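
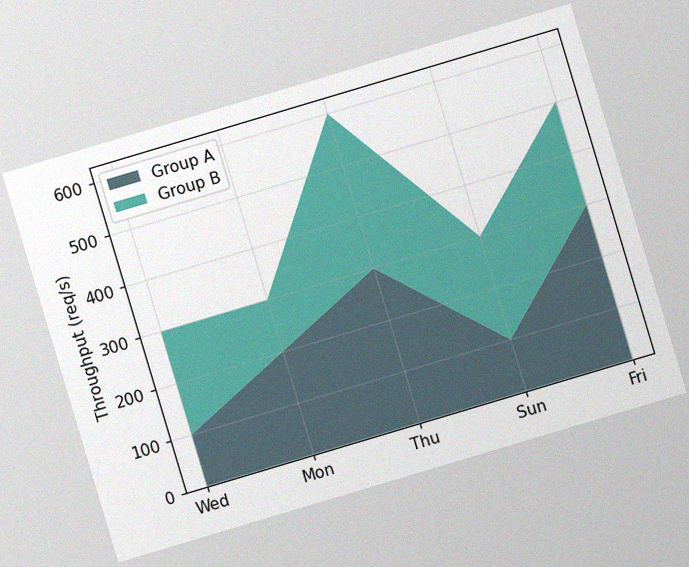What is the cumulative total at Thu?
600req/s

The chart is tilted about 17° counter-clockwise, with some photo noise. The stacked total at Thu reaches 600req/s.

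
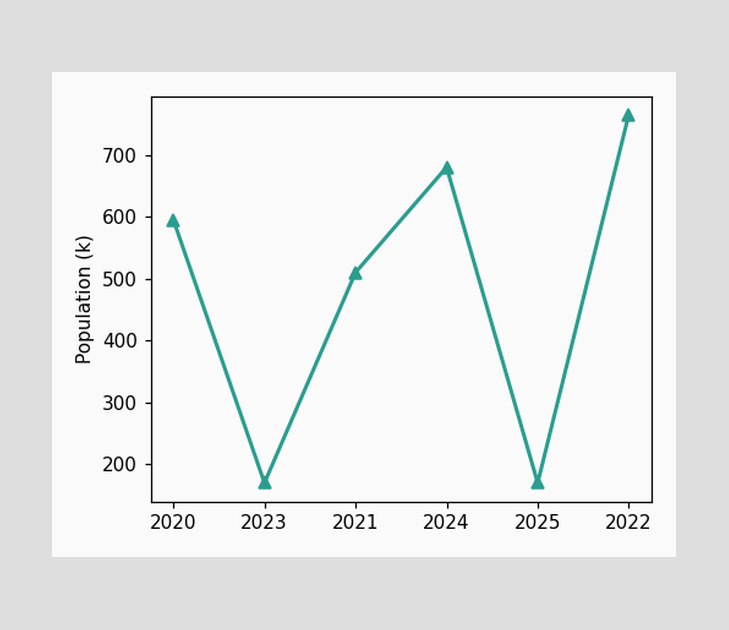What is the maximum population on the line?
The highest point is at 2022, and reading across to the y-axis gives 765k.

765k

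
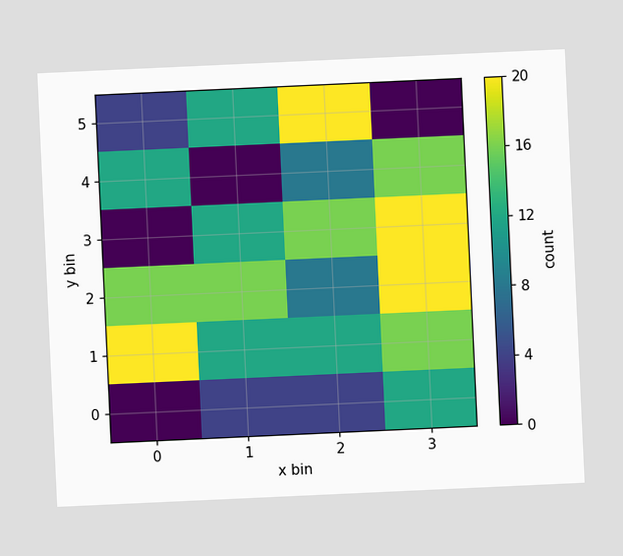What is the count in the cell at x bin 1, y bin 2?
16

The chart is tilted about 3° counter-clockwise. Matching the cell (1, 2) against the colorbar gives 16.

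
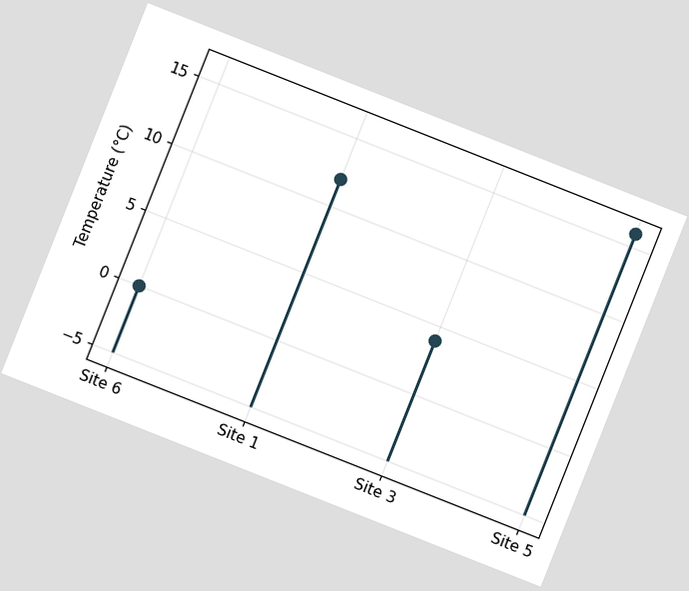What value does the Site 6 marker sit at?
The chart is tilted about 22° clockwise. The Site 6 marker sits at 0°C.

0°C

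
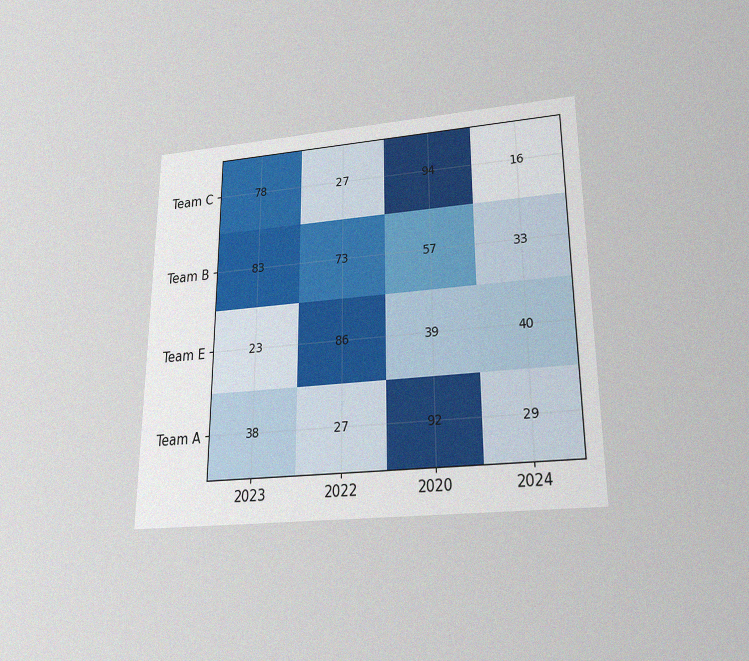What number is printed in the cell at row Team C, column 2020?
The chart is viewed slightly from below, with some photo noise. The (Team C, 2020) cell reads 94.

94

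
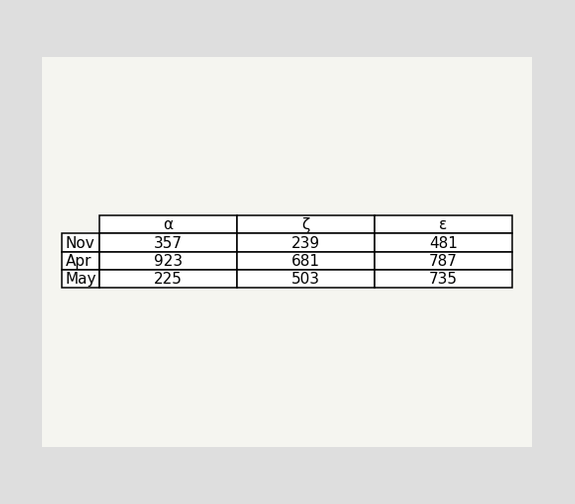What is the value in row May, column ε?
The (May, ε) cell reads 735.

735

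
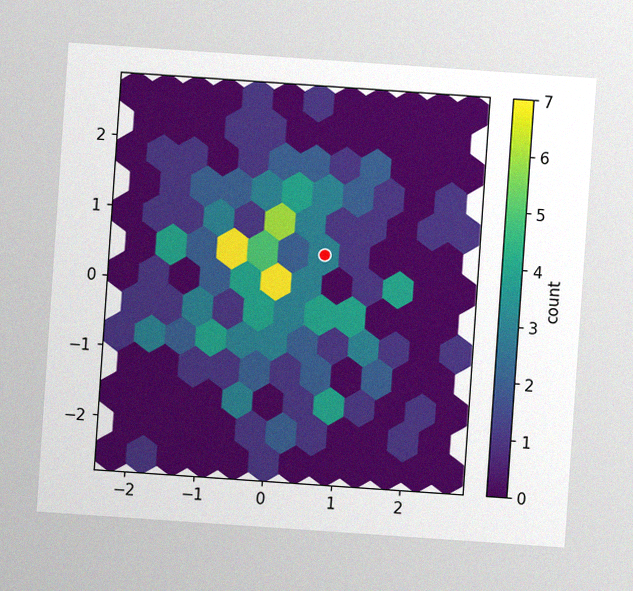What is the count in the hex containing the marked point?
The chart is tilted about 4° clockwise, with some photo noise. The marked hex reads 3 on the colorbar.

3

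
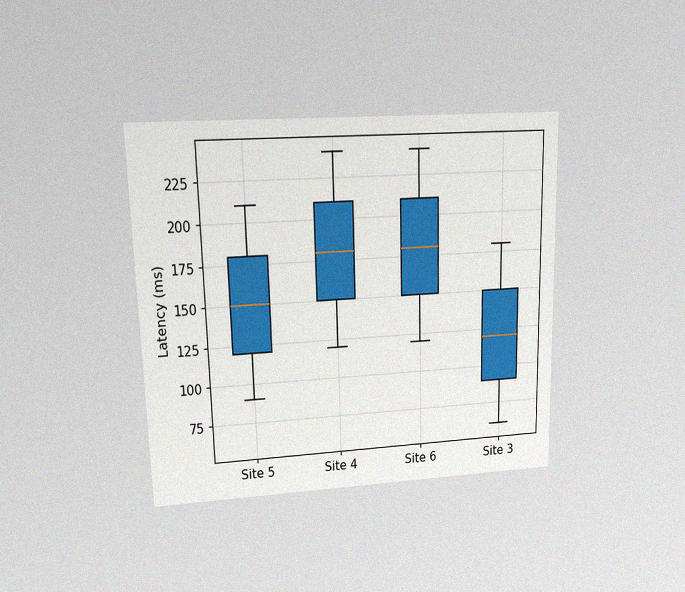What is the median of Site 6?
The chart is viewed at a slight angle, with some photo noise. The median line in the Site 6 box sits at 180ms.

180ms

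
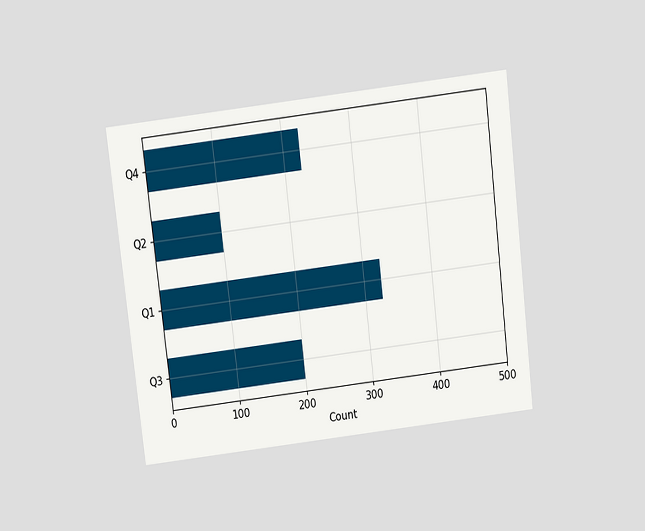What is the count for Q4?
The chart is tilted about 7° counter-clockwise and viewed slightly from above. Reading along the chart's x-axis, the Q4 bar reaches 225.

225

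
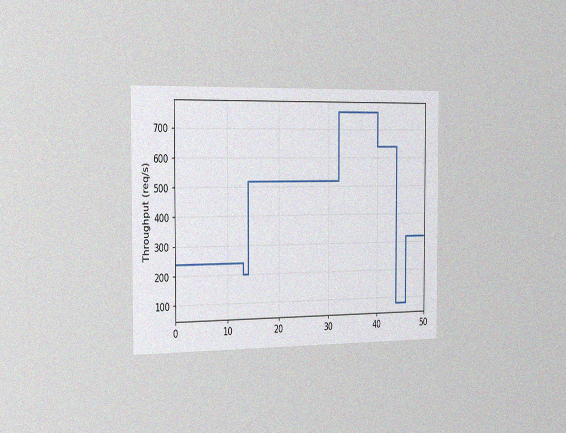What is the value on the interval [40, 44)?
640req/s

The chart is viewed slightly from the left, with some photo noise. On [40, 44) the step sits at 640req/s.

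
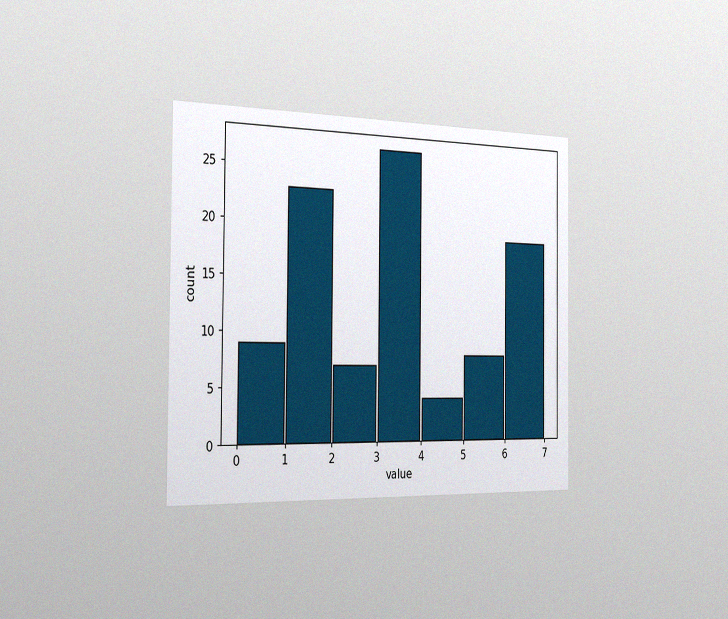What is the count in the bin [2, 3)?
The chart is viewed slightly from the left, with some photo noise. The [2, 3) bin has height 7.

7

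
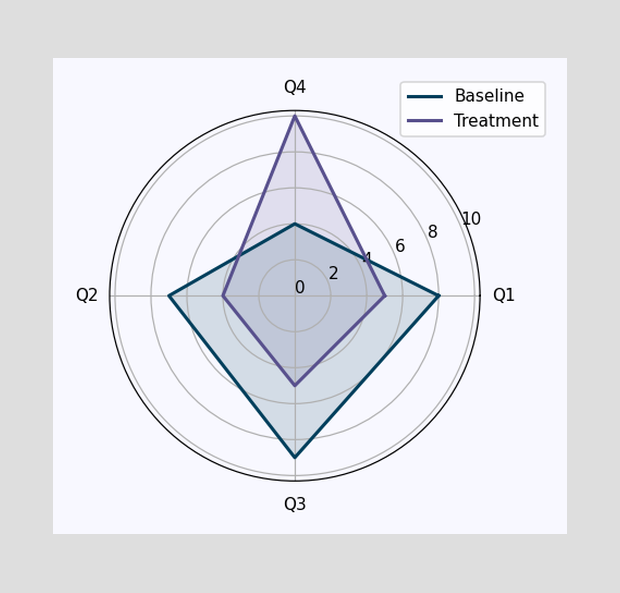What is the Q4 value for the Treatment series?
On the Q4 axis, Treatment reaches 10.

10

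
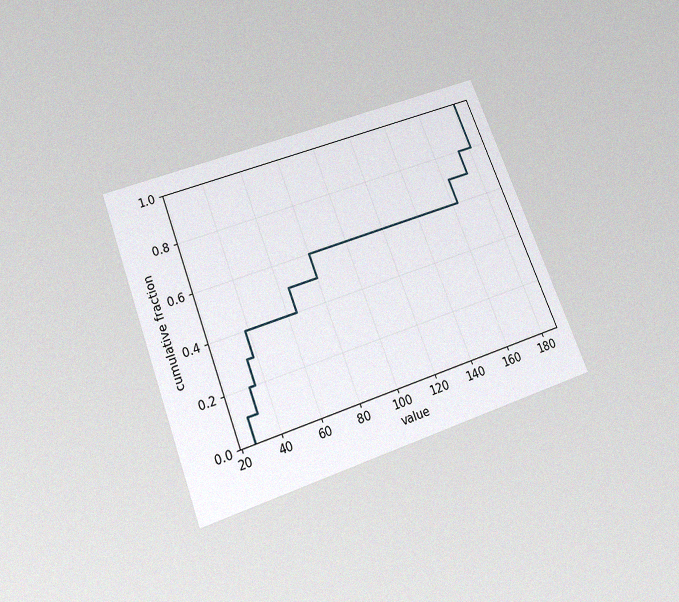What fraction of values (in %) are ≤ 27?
The chart is tilted about 21° counter-clockwise and viewed slightly from below, with some photo noise. At x=27 the ECDF step is at 10%.

10%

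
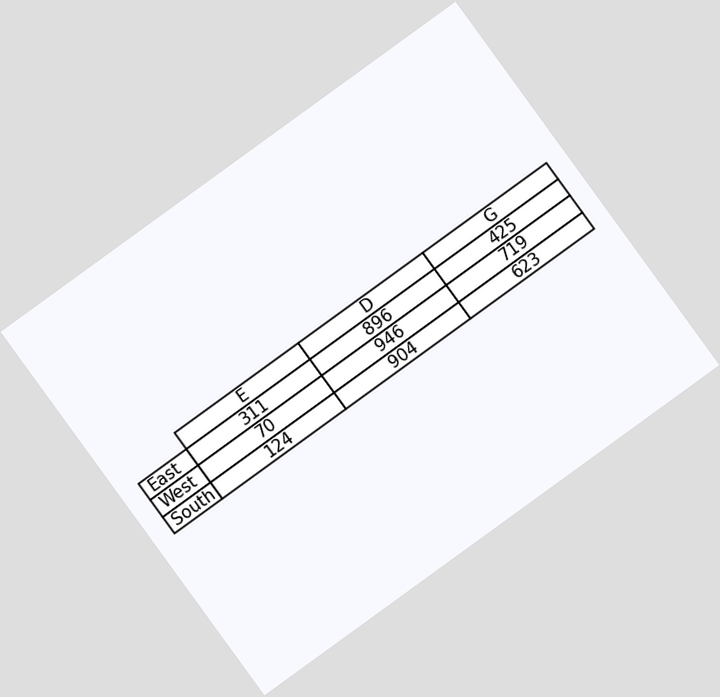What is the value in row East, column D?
The chart is tilted about 36° counter-clockwise. The (East, D) cell reads 896.

896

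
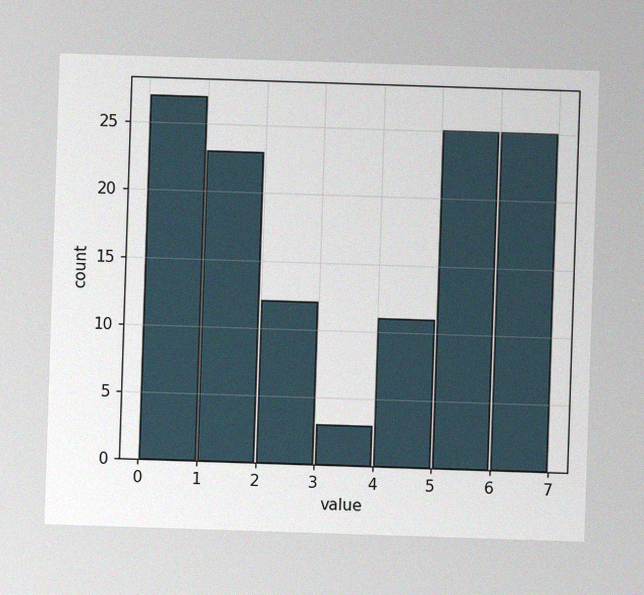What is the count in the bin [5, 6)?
The image has some photo noise and uneven lighting. The [5, 6) bin has height 25.

25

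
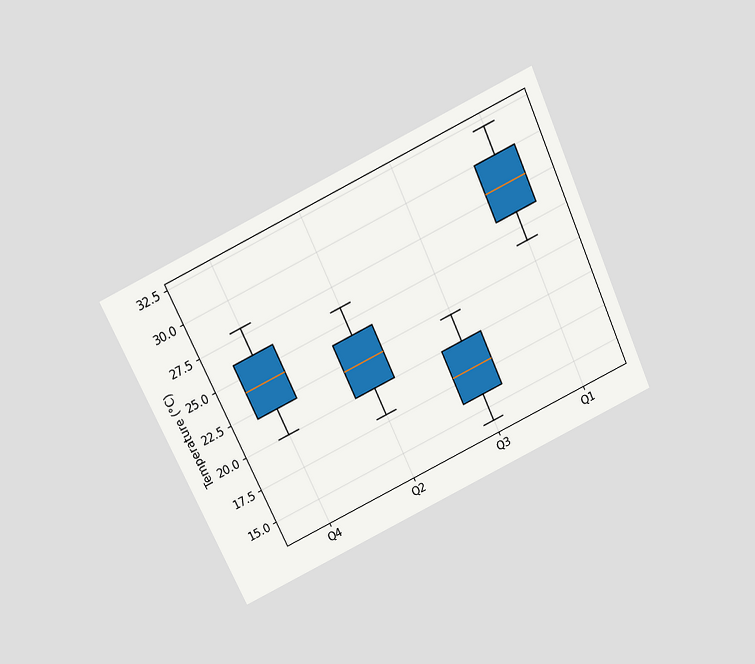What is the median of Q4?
The chart is tilted about 25° counter-clockwise and viewed slightly from above. The median line in the Q4 box sits at 24°C.

24°C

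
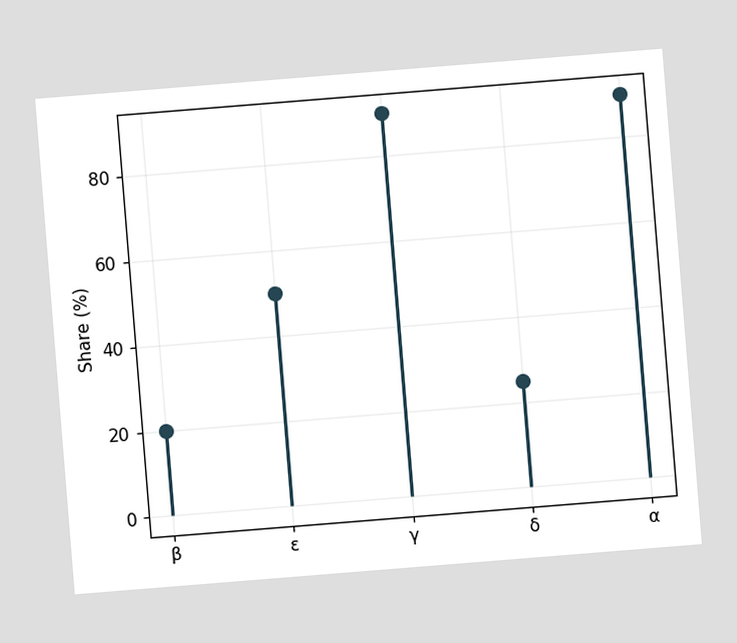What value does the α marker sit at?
90%

The chart is tilted about 5° counter-clockwise. The α marker sits at 90%.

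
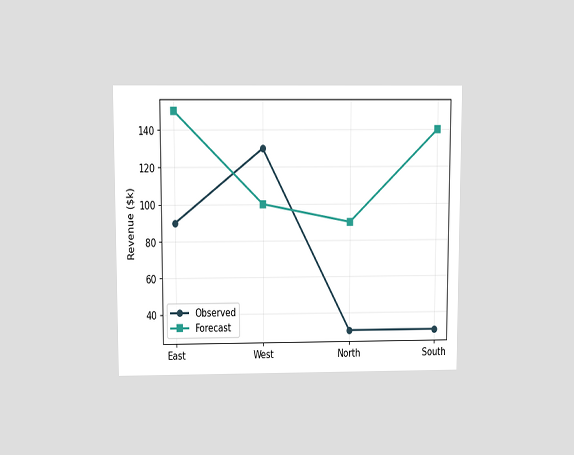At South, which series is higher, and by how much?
The chart is viewed slightly from above. At South, Forecast sits above the other line by $110k.

Forecast, by $110k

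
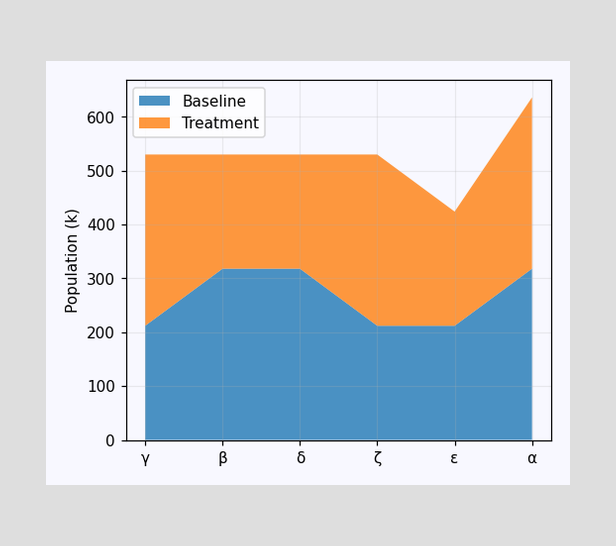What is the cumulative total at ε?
The stacked total at ε reaches 424k.

424k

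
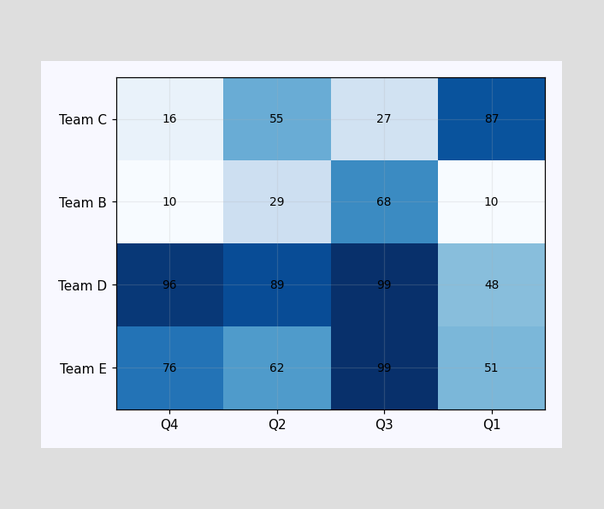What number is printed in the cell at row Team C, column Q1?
87

The (Team C, Q1) cell reads 87.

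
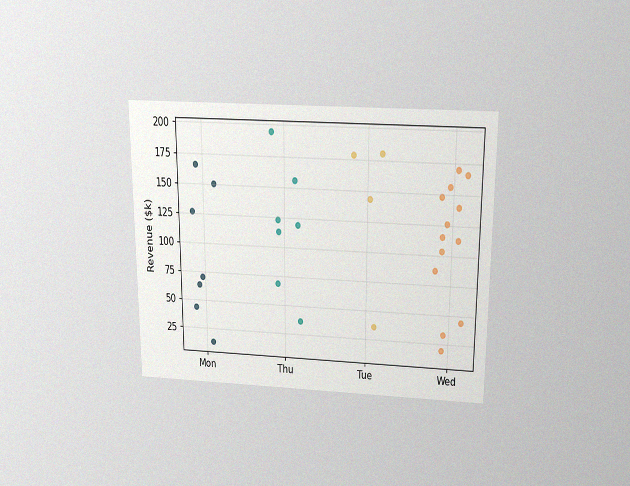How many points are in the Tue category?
The chart is viewed slightly from above, with some photo noise. Counting the markers in the Tue column gives 4.

4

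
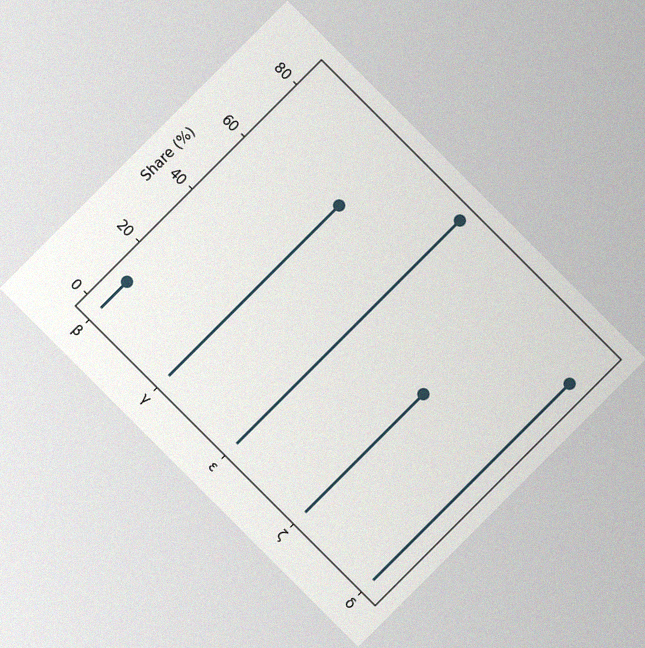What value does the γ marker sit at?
65%

The chart is tilted about 45° clockwise, with some photo noise. The γ marker sits at 65%.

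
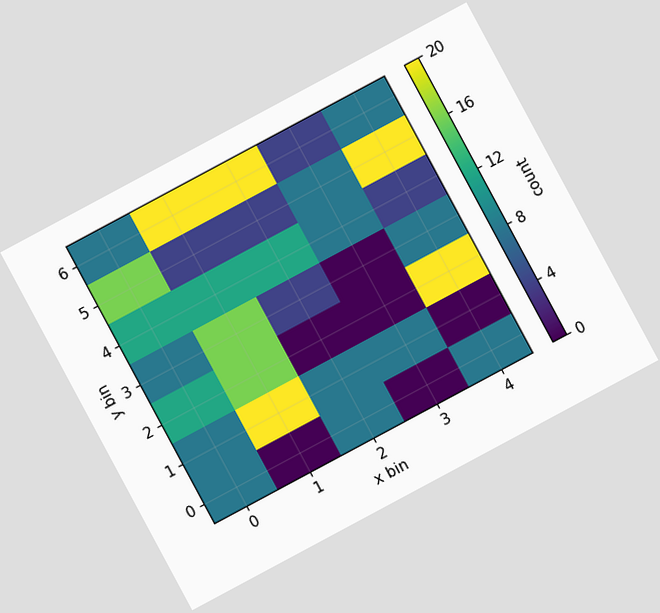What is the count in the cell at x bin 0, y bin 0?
8

The chart is tilted about 28° counter-clockwise. Matching the cell (0, 0) against the colorbar gives 8.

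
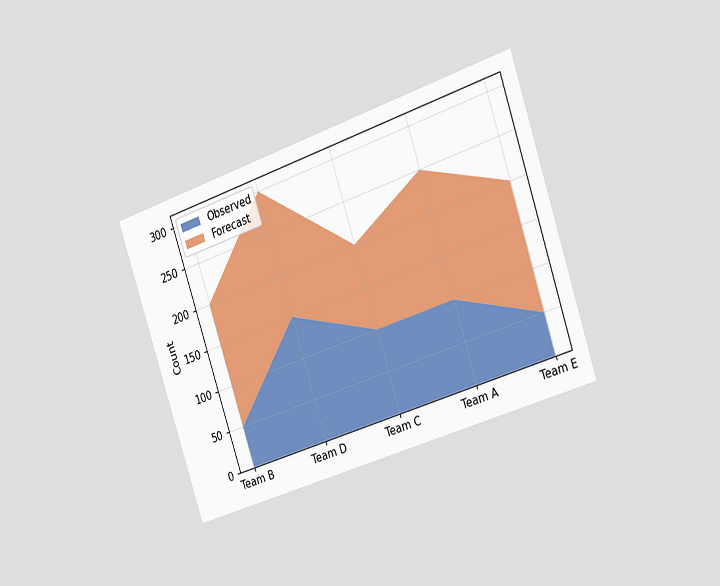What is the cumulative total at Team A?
250

The chart is tilted about 19° counter-clockwise and viewed slightly from the right. The stacked total at Team A reaches 250.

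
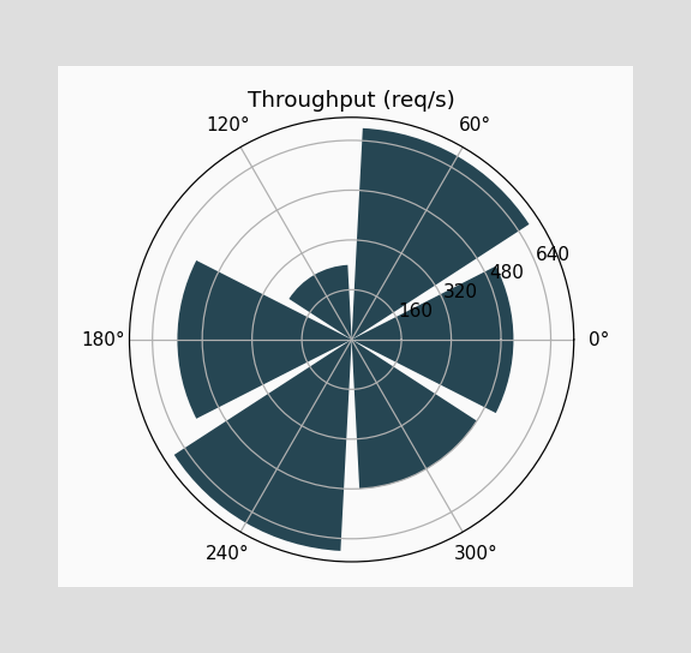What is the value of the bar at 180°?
560req/s

The bar at 180° reaches 560req/s on the radial axis.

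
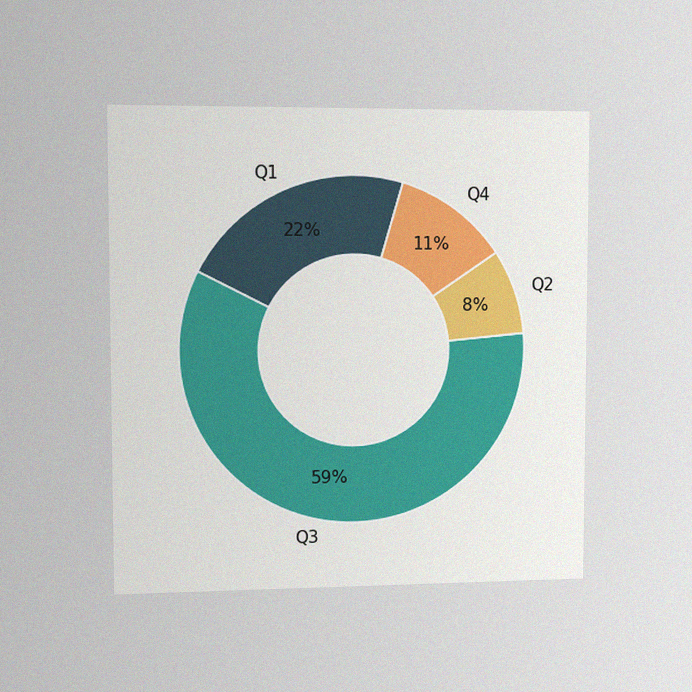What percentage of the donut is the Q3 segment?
59%

The chart is viewed slightly from the left, with some photo noise. The Q3 segment takes up 59% of the ring.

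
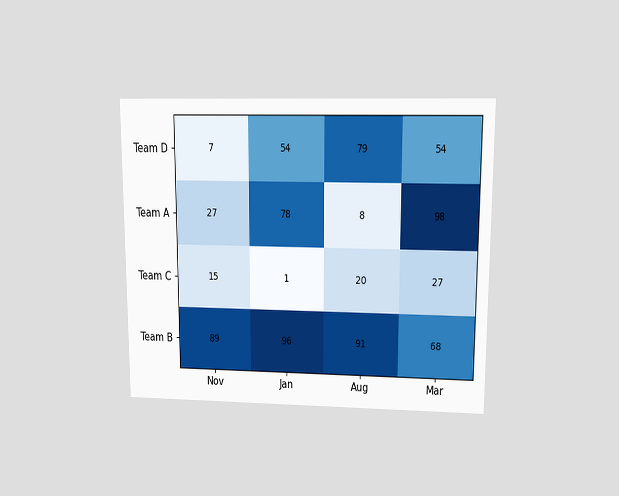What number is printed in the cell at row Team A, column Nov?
27

The chart is viewed at a slight angle. The (Team A, Nov) cell reads 27.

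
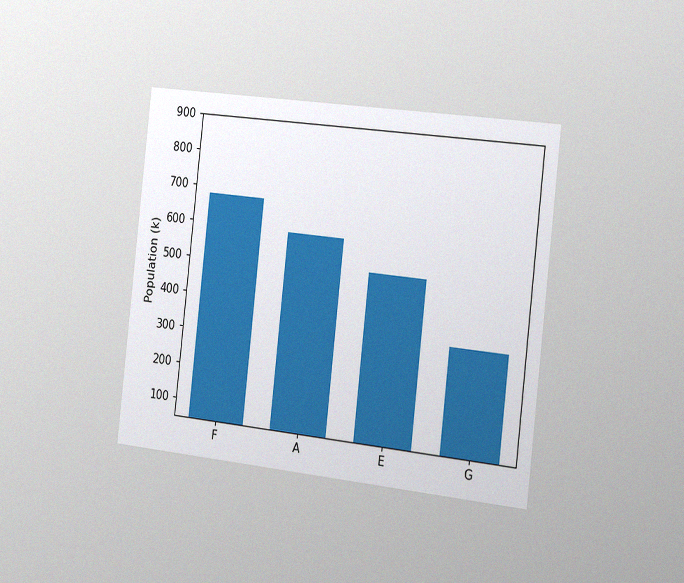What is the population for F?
680k

The chart is tilted about 6° clockwise and viewed slightly from the right, with some photo noise. Reading along the chart's y-axis, the F bar reaches 680k.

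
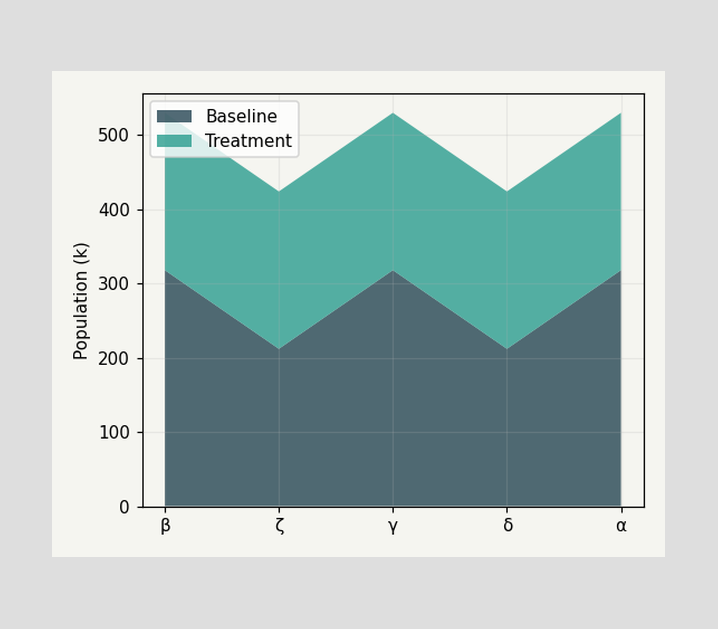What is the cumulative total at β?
The stacked total at β reaches 530k.

530k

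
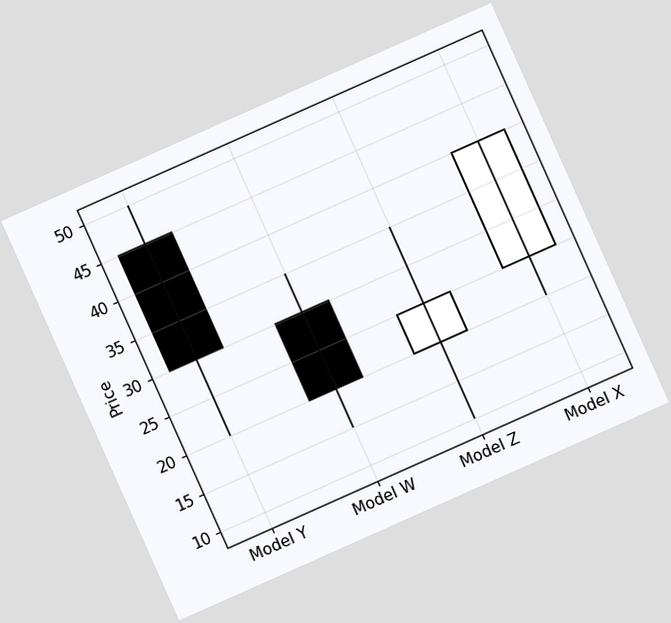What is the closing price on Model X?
40

The chart is tilted about 24° counter-clockwise. The Model X candle closes at 40.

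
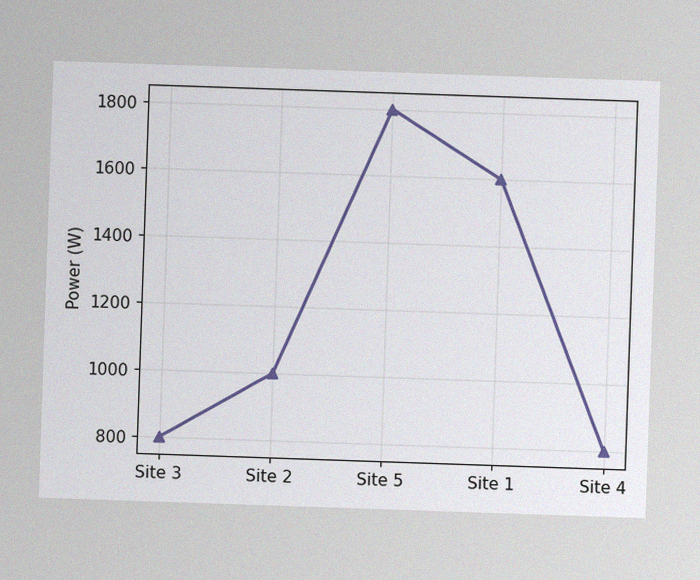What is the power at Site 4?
800W

The image has some photo noise and uneven lighting. At Site 4, the line is at 800W.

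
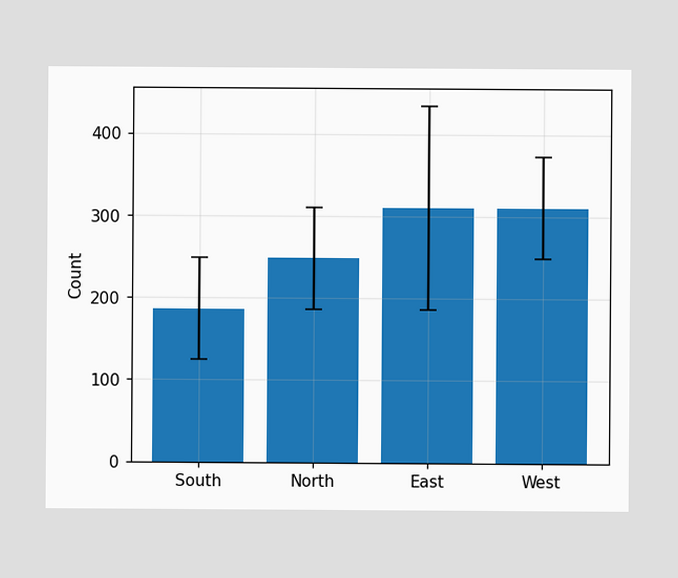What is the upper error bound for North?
The North bar's upper whisker reaches 310.

310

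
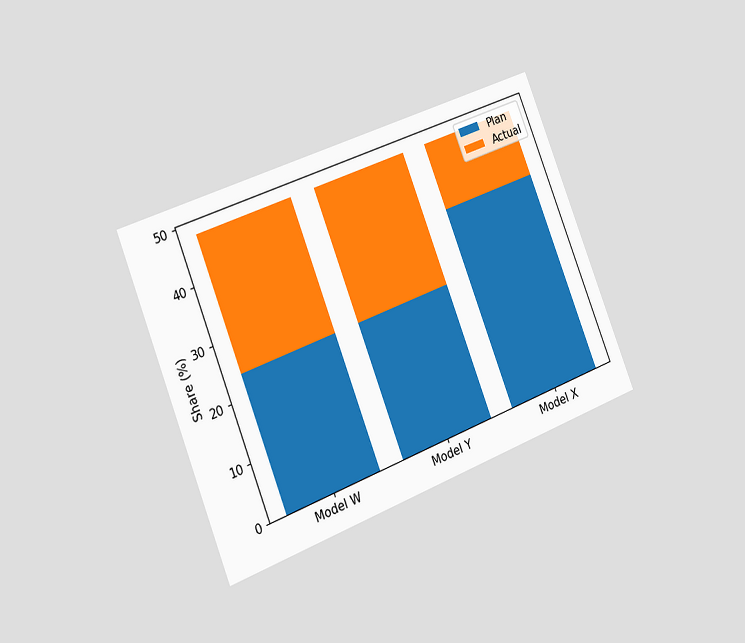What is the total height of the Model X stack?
48%

The chart is tilted about 21° counter-clockwise and viewed slightly from the left. The Model X stack's top reaches 48% on the y-axis.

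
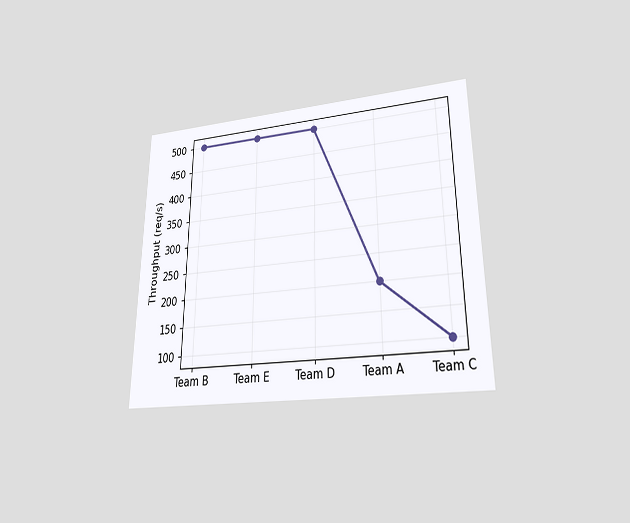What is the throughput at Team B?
500req/s

The chart is viewed at a slight angle. At Team B, the line is at 500req/s.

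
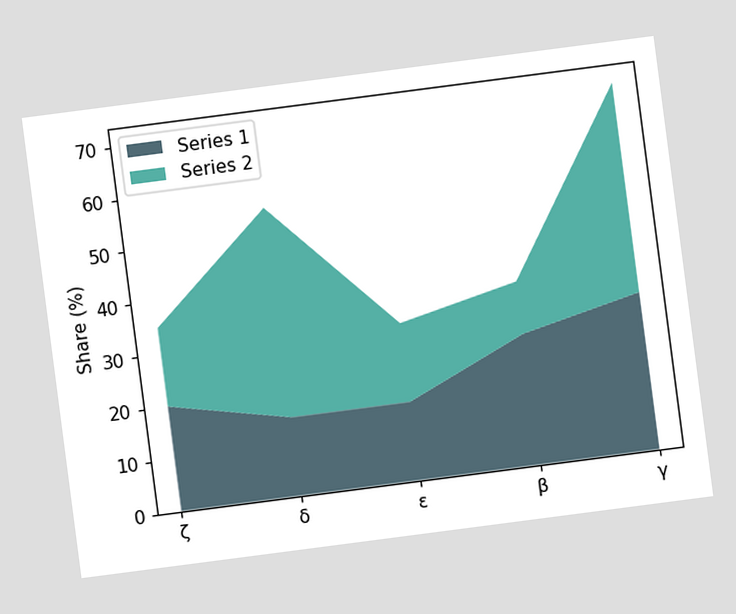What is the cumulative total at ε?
The chart is tilted about 7° counter-clockwise. The stacked total at ε reaches 30%.

30%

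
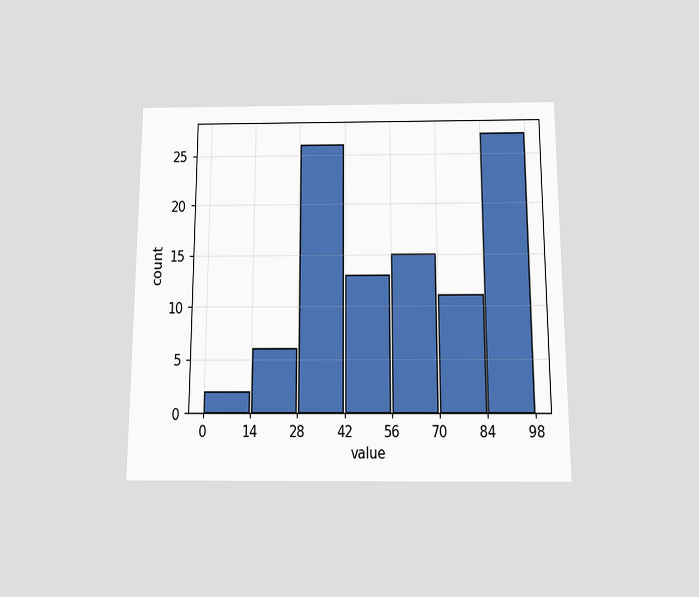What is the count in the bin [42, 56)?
13

The chart is viewed slightly from below. The [42, 56) bin has height 13.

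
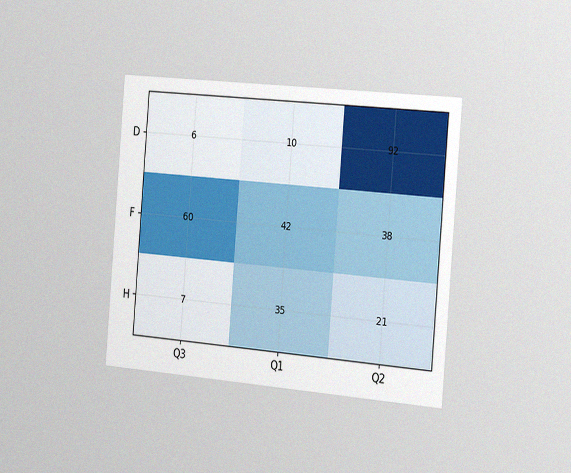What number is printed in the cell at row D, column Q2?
92

The chart is tilted about 5° clockwise and viewed slightly from the right, with some photo noise. The (D, Q2) cell reads 92.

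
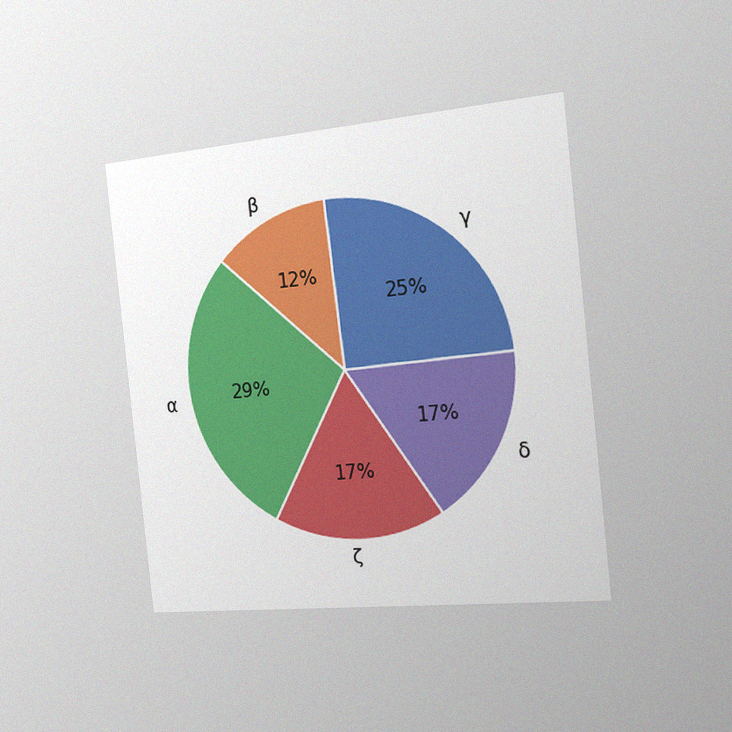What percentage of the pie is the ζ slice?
17%

The chart is tilted about 6° counter-clockwise and viewed slightly from the right, with some photo noise. The ζ slice takes up 17% of the pie.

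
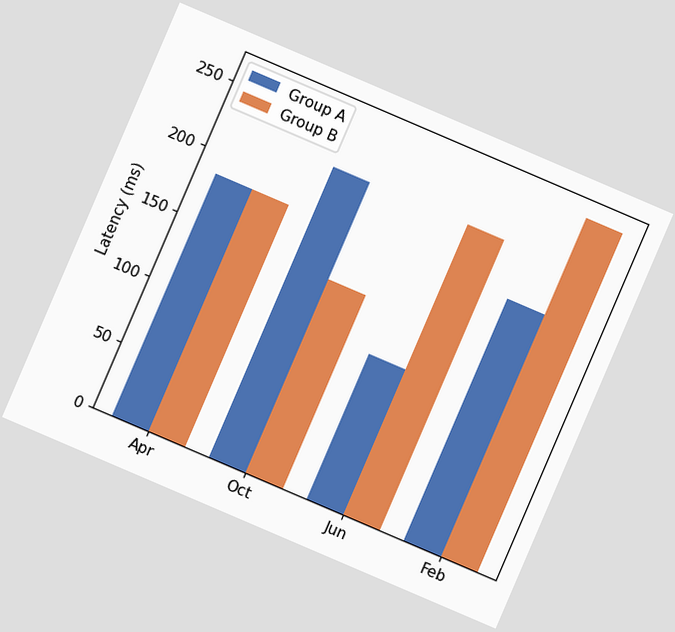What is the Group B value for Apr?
The chart is tilted about 23° clockwise. The Group B bar at Apr reaches 185ms on the y-axis.

185ms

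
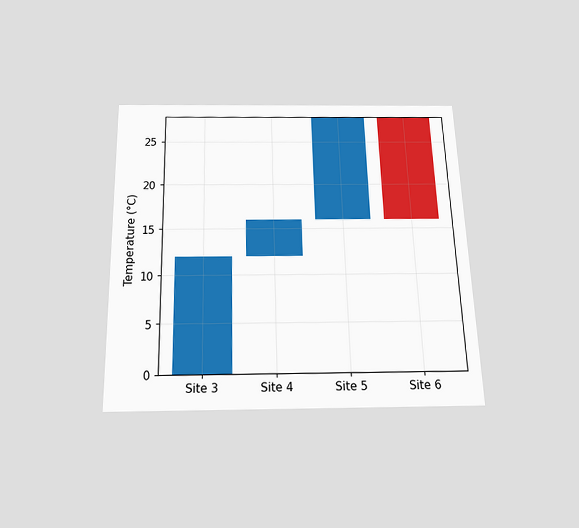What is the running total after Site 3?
12°C

The chart is viewed slightly from below. After Site 3 the running total reaches 12°C.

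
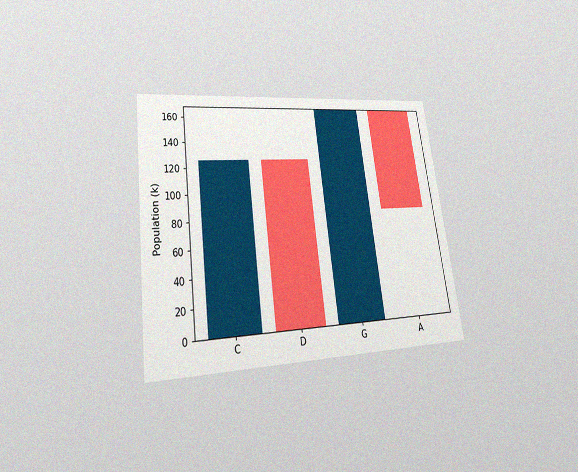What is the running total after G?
168k

The chart is tilted about 8° counter-clockwise and viewed at a slight angle, with some photo noise. After G the running total reaches 168k.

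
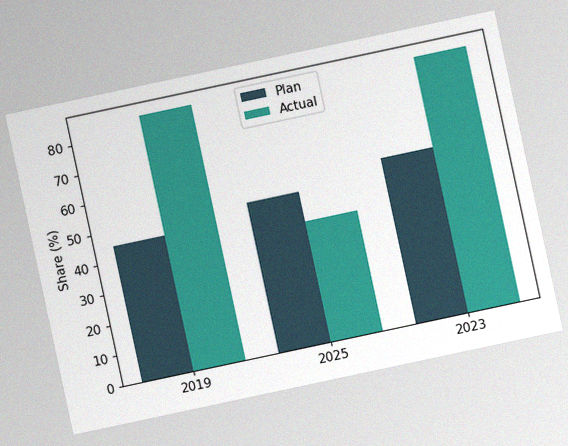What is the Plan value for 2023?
55%

The chart is tilted about 12° counter-clockwise, with some photo noise. The Plan bar at 2023 reaches 55% on the y-axis.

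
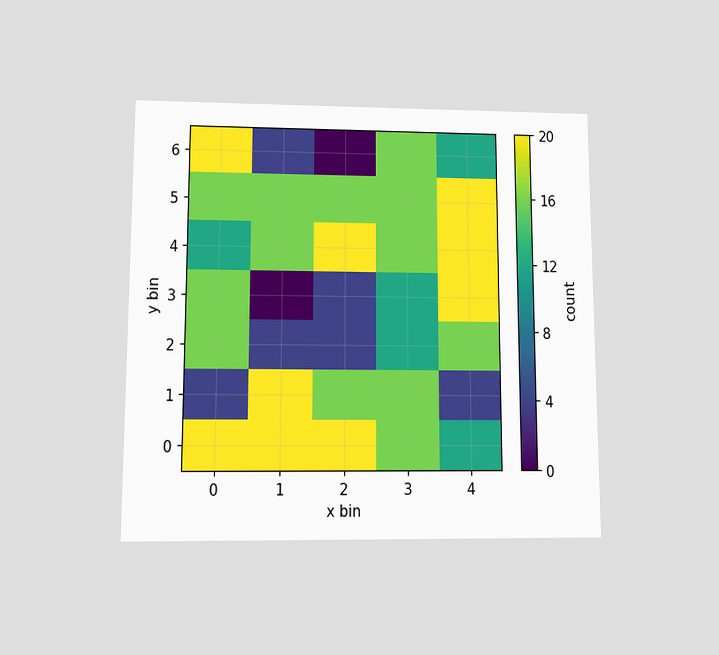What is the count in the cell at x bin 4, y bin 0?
12

The chart is viewed at a slight angle. Matching the cell (4, 0) against the colorbar gives 12.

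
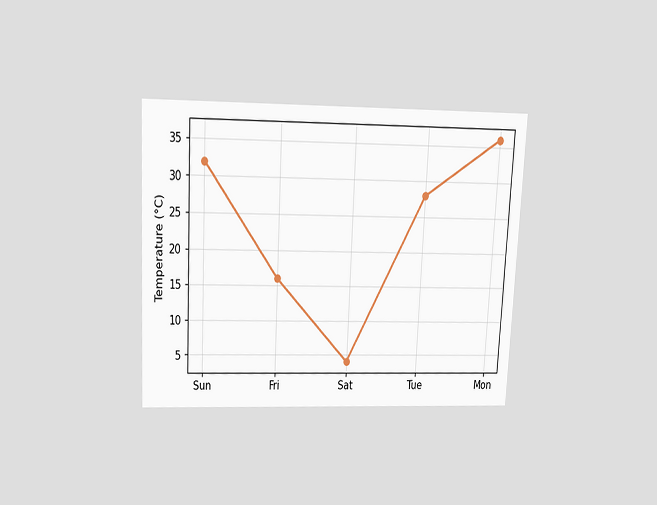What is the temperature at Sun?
32°C

The chart is tilted about 3° clockwise and viewed slightly from above. At Sun, the line is at 32°C.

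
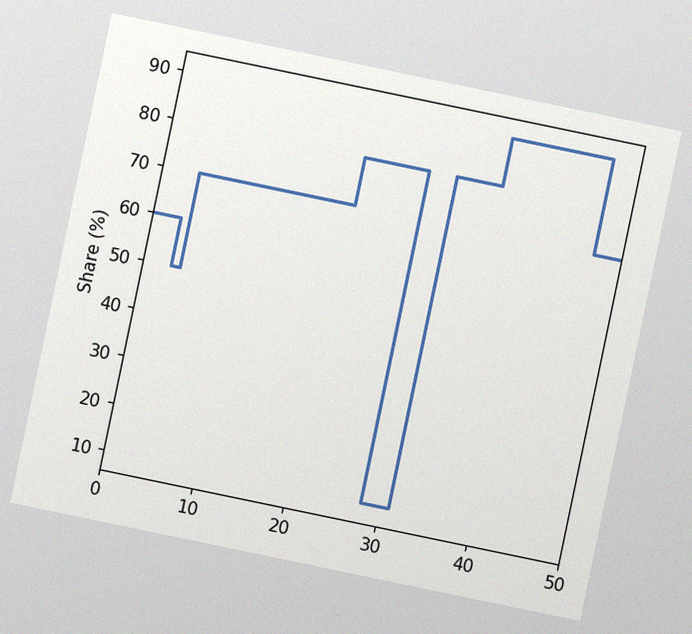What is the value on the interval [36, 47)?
The chart is tilted about 12° clockwise, with some photo noise. On [36, 47) the step sits at 90%.

90%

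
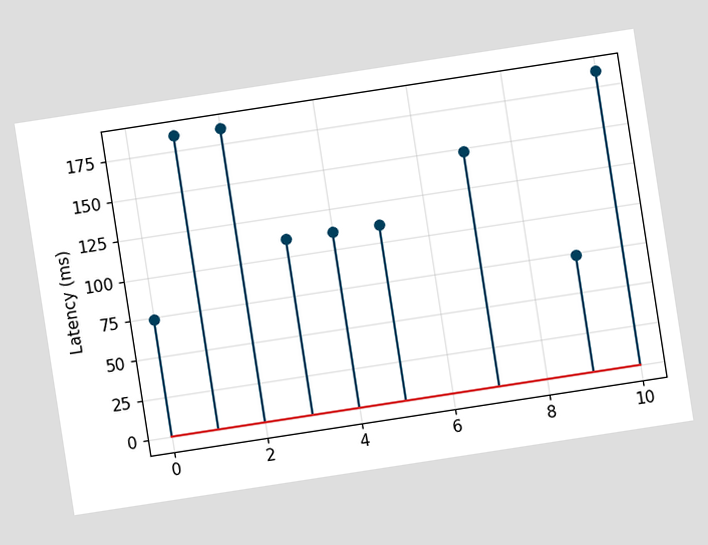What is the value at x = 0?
The chart is tilted about 9° counter-clockwise. The stem at x=0 reaches 74ms.

74ms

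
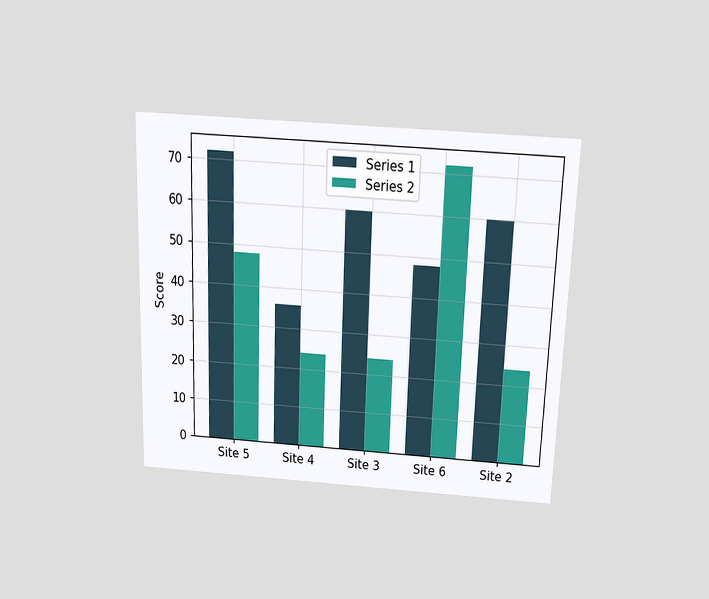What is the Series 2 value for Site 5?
48

The chart is viewed slightly from above. The Series 2 bar at Site 5 reaches 48 on the y-axis.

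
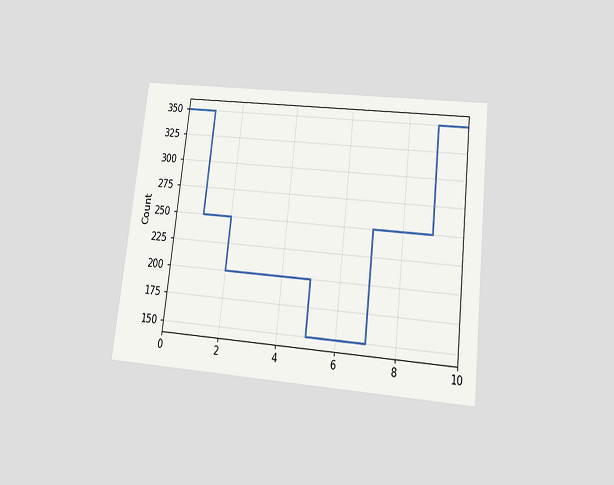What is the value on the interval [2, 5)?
200

The chart is tilted about 6° clockwise and viewed slightly from below. On [2, 5) the step sits at 200.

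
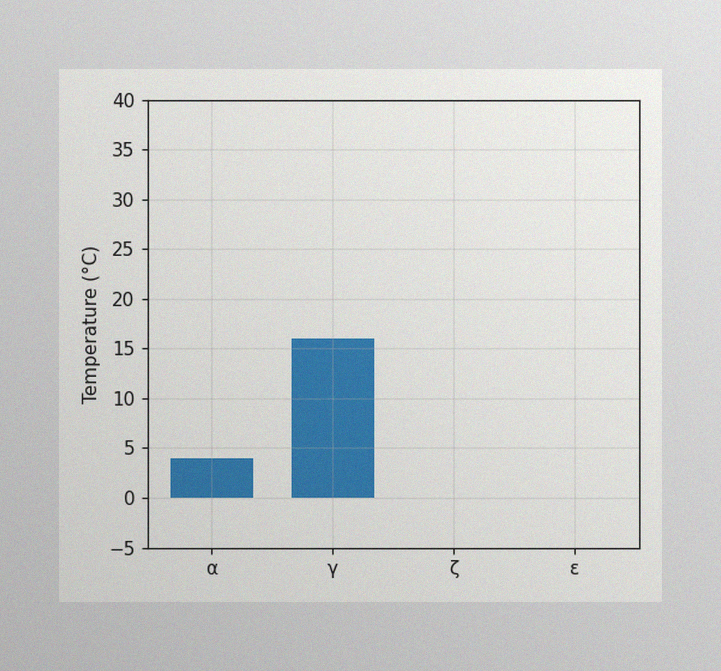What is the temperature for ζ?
0°C

The image has some photo noise and uneven lighting. Reading along the chart's y-axis, the ζ bar reaches 0°C.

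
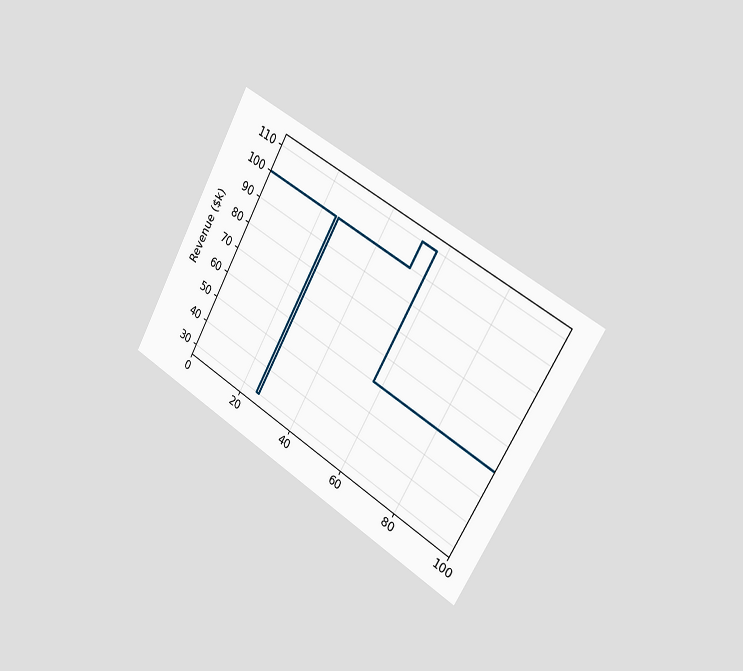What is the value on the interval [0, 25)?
$100k

The chart is tilted about 30° clockwise and viewed slightly from the right. On [0, 25) the step sits at $100k.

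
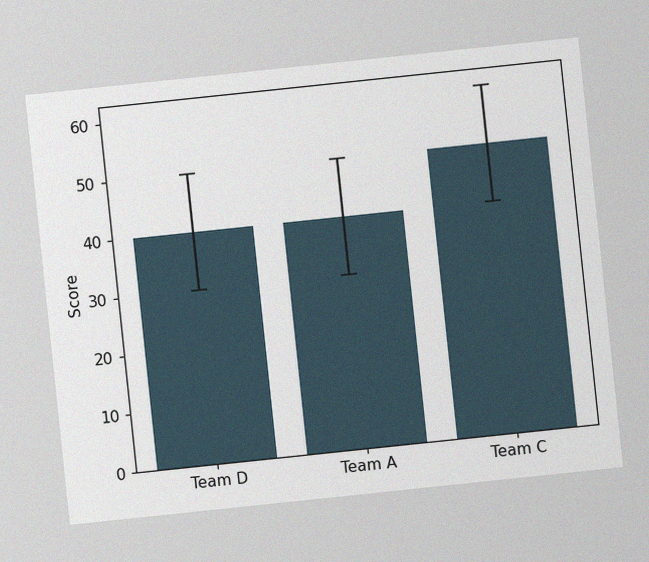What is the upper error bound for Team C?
The chart is tilted about 6° counter-clockwise, with some photo noise. The Team C bar's upper whisker reaches 60.

60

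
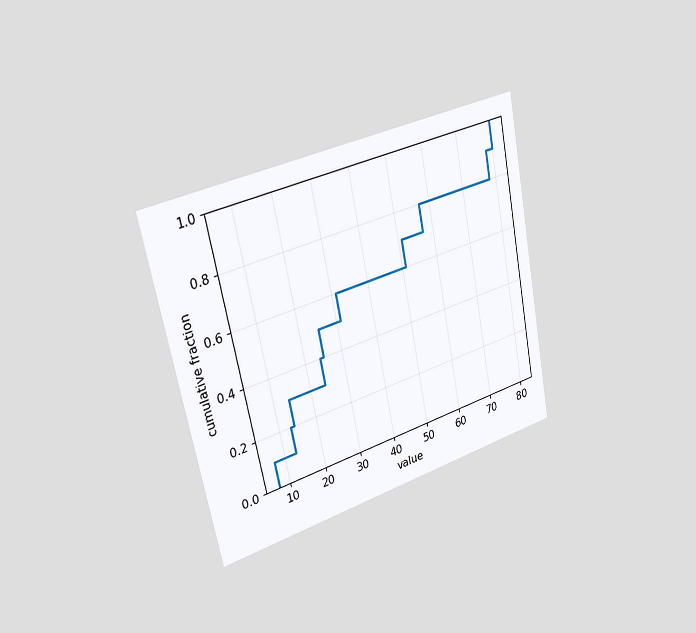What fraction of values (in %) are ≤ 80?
100%

The chart is tilted about 11° counter-clockwise and viewed slightly from the left. At x=80 the ECDF step is at 100%.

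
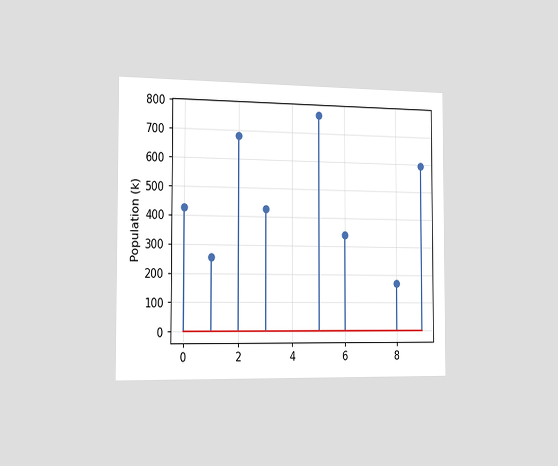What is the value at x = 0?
The chart is viewed slightly from the left. The stem at x=0 reaches 425k.

425k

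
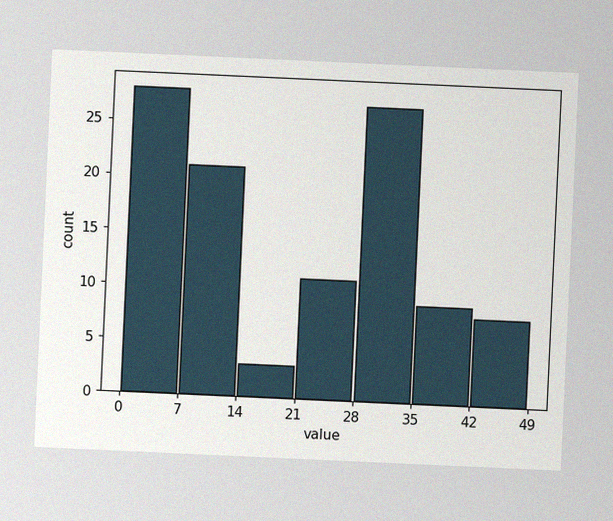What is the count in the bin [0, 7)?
28

The chart is tilted about 3° clockwise, with some photo noise. The [0, 7) bin has height 28.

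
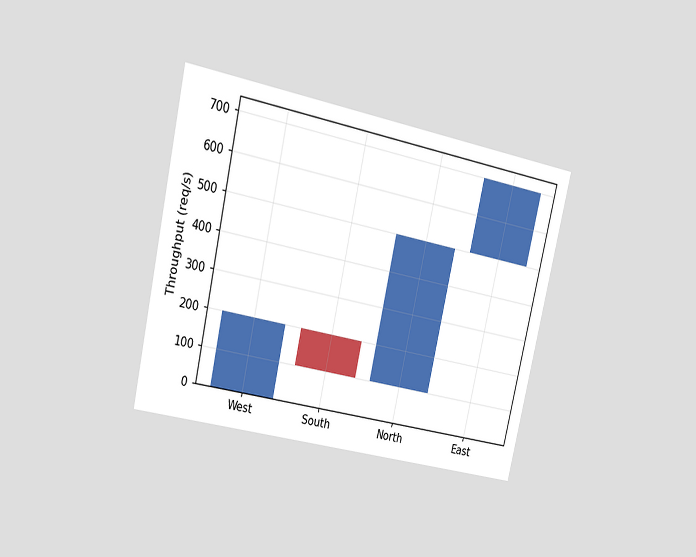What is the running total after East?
700req/s

The chart is tilted about 13° clockwise and viewed at a slight angle. After East the running total reaches 700req/s.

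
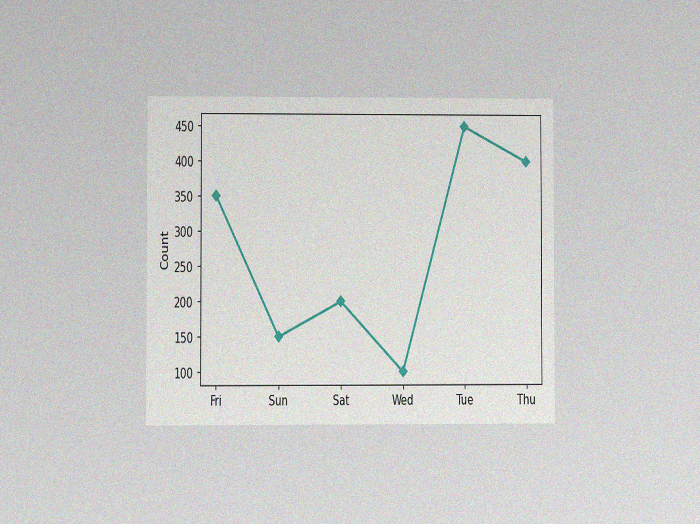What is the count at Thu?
400

The chart is viewed at a slight angle, with some photo noise. At Thu, the line is at 400.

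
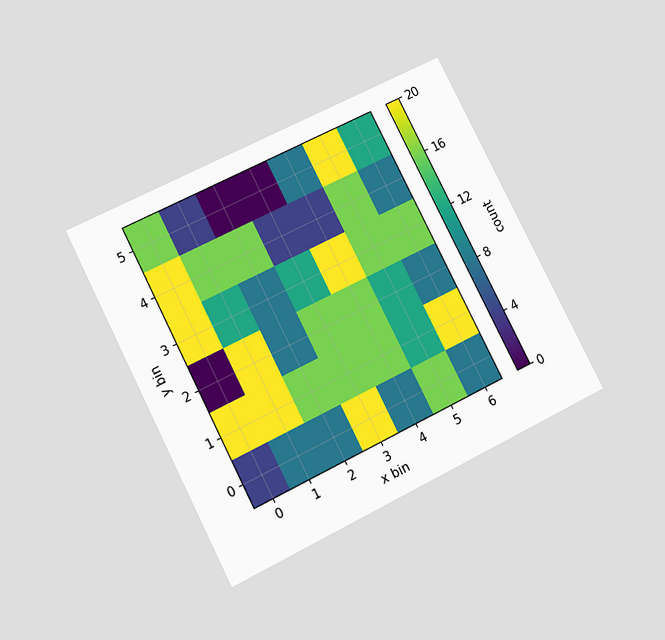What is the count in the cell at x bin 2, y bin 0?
8

The chart is tilted about 27° counter-clockwise and viewed at a slight angle. Matching the cell (2, 0) against the colorbar gives 8.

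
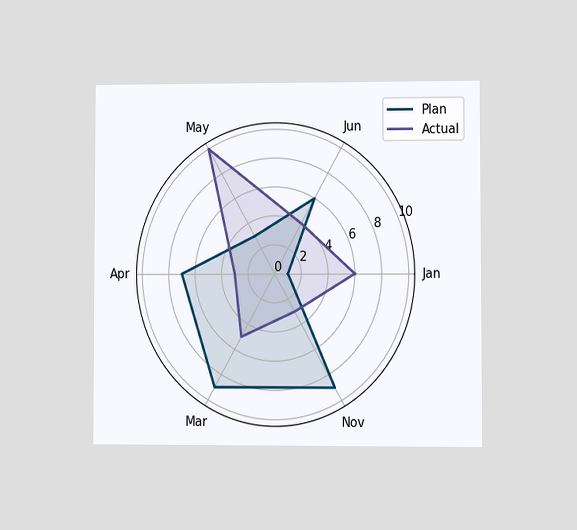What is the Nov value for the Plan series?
9

The chart is viewed at a slight angle. On the Nov axis, Plan reaches 9.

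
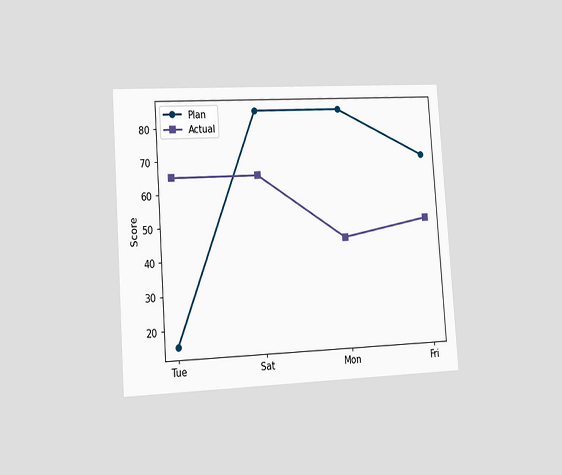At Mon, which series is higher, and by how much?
Plan, by 40

The chart is tilted about 4° counter-clockwise and viewed slightly from the left. At Mon, Plan sits above the other line by 40.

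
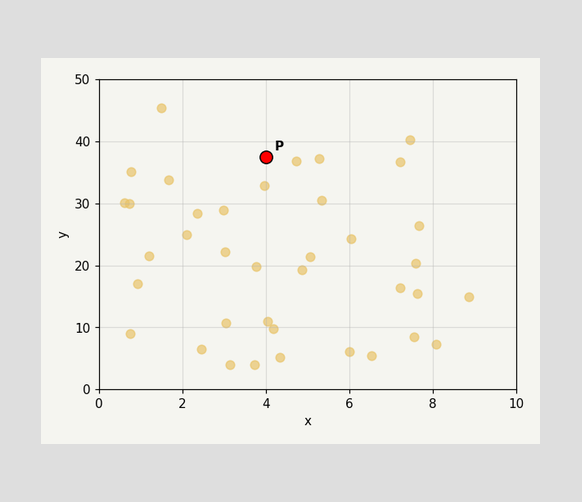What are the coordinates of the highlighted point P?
(4, 37.5)

Following the gridlines from P to each axis, P sits at (4, 37.5).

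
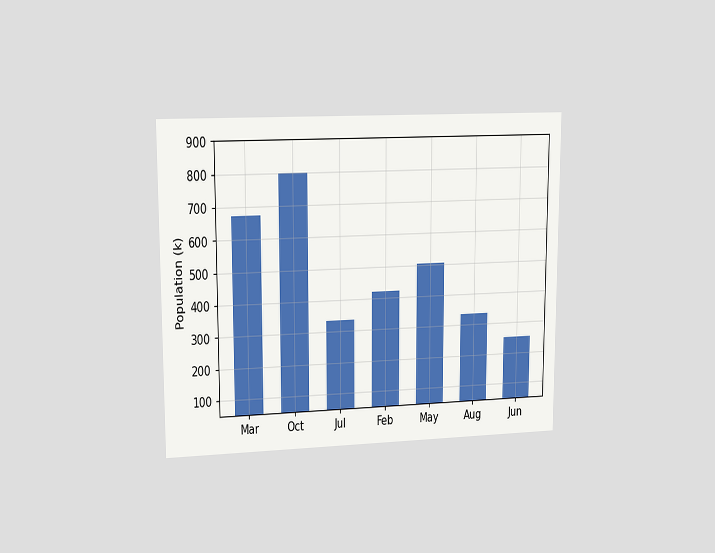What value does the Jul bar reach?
336k

The chart is viewed at a slight angle. Reading along the chart's y-axis, the Jul bar reaches 336k.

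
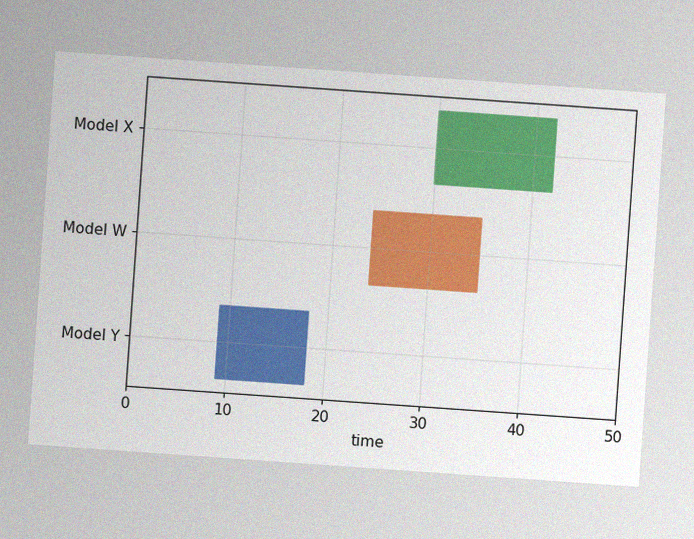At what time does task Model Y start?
9

The chart is tilted about 4° clockwise, with some photo noise. The Model Y bar begins at t=9.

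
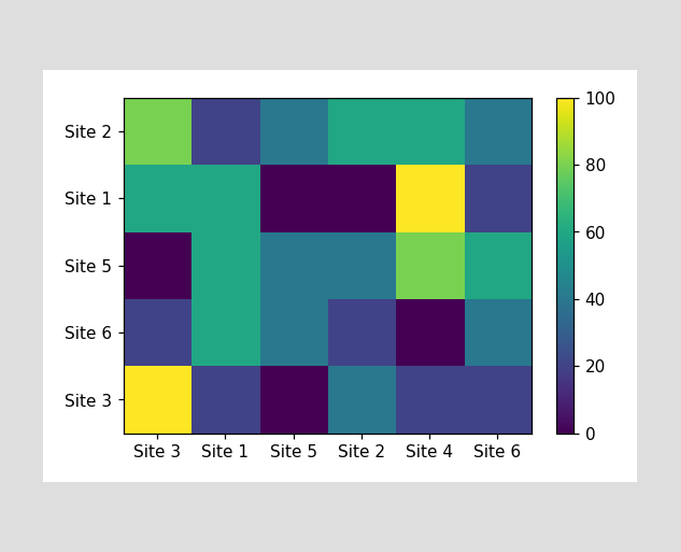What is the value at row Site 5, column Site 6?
60

Matching cell (Site 5, Site 6) against the colorbar gives 60.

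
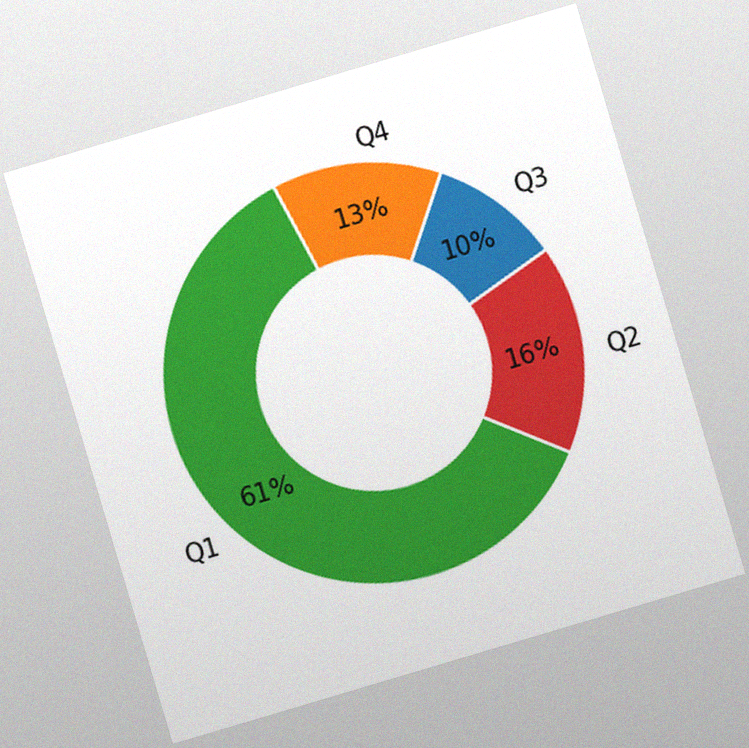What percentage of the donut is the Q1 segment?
61%

The chart is tilted about 17° counter-clockwise, with some photo noise. The Q1 segment takes up 61% of the ring.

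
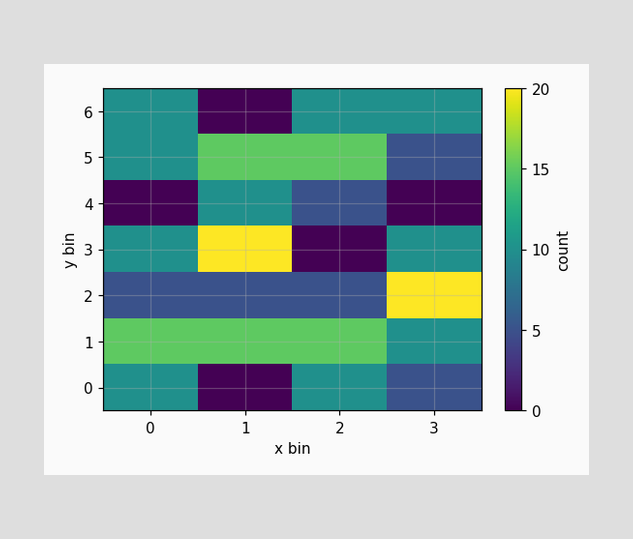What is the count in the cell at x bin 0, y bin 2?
Matching the cell (0, 2) against the colorbar gives 5.

5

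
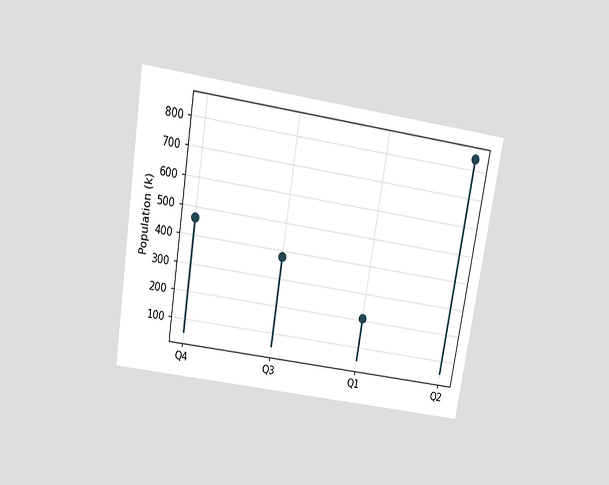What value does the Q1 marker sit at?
The chart is tilted about 9° clockwise and viewed slightly from above. The Q1 marker sits at 210k.

210k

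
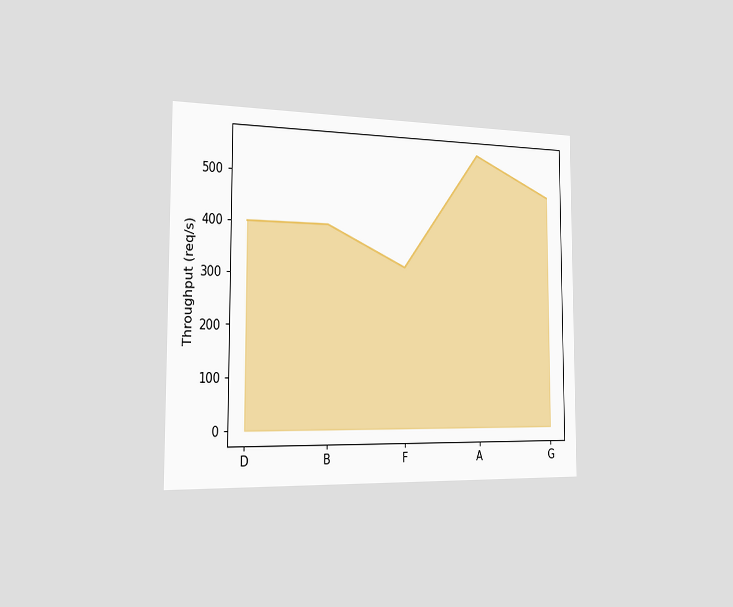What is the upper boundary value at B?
400req/s

The chart is viewed slightly from the left. At B the upper boundary is at 400req/s.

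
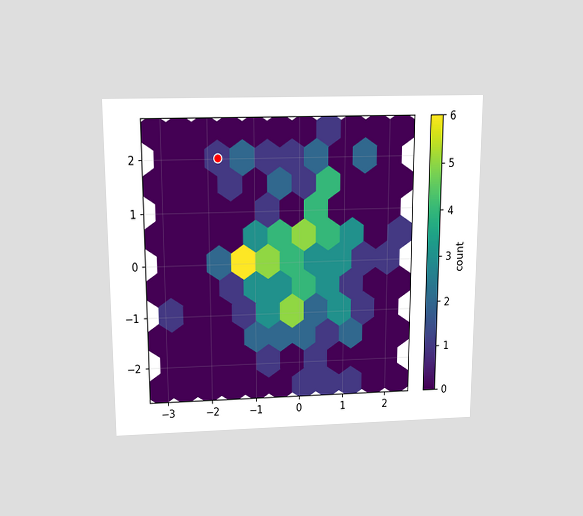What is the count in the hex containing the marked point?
1

The chart is viewed slightly from above. The marked hex reads 1 on the colorbar.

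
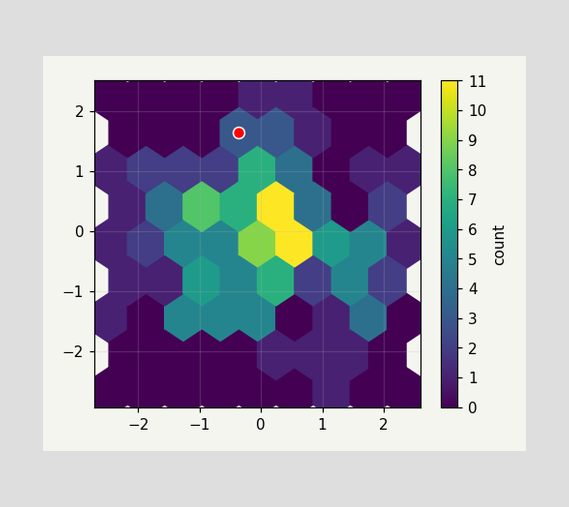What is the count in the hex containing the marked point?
3

The marked hex reads 3 on the colorbar.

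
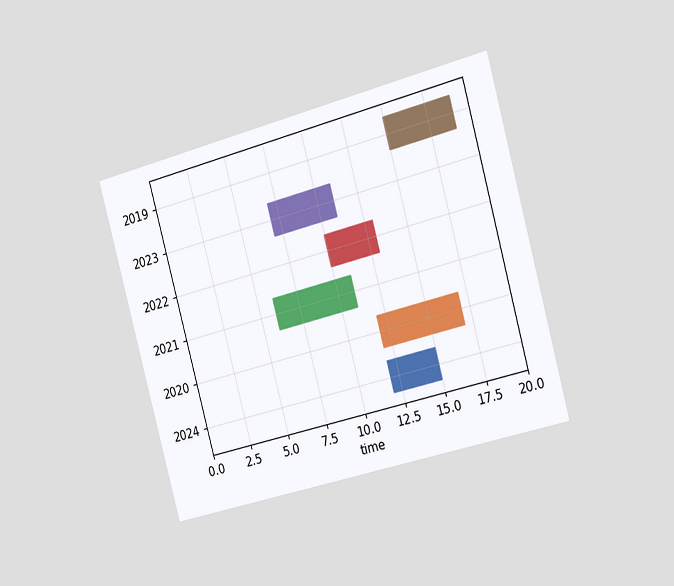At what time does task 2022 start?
10

The chart is tilted about 15° counter-clockwise and viewed slightly from the right. The 2022 bar begins at t=10.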